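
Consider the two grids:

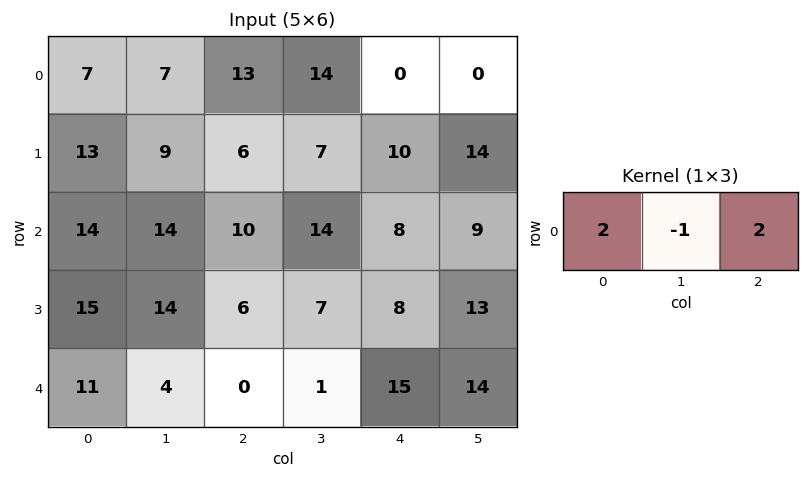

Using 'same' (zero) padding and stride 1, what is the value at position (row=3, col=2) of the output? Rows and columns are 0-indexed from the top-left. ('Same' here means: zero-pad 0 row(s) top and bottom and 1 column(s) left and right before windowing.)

36

The receptive field on the zero-padded input at this output position is [14 6 7]. Elementwise product with the kernel and sum: 14·2 + 6·-1 + 7·2.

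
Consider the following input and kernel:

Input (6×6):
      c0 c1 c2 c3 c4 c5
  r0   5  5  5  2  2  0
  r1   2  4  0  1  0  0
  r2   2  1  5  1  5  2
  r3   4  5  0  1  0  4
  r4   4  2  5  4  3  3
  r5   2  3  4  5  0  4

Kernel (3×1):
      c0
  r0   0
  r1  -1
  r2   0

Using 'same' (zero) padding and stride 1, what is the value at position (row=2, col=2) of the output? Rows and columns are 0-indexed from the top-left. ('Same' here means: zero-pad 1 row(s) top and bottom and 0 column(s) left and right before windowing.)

The receptive field on the zero-padded input at this output position is [0 / 5 / 0]. Elementwise product with the kernel and sum: 5·-1.

-5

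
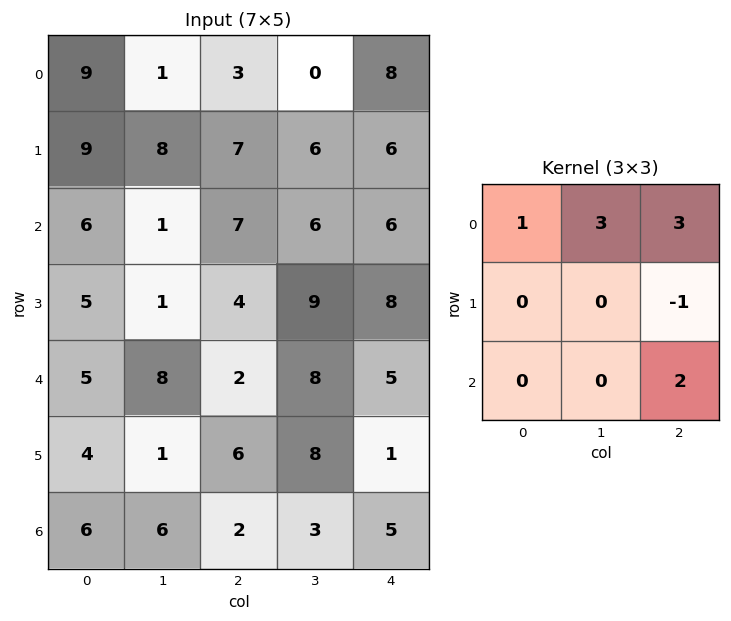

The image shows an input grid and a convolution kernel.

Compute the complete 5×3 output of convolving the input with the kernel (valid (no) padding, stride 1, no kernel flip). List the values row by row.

28 16 33
55 59 53
30 47 45
30 48 52
33 36 50

Output[0,0]: The receptive field on the input at this output position is [9 1 3 / 9 8 7 / 6 1 7]. Elementwise product with the kernel and sum: 9·1 + 1·3 + 3·3 + 7·-1 + 7·2.
Output[0,1]: The receptive field on the input at this output position is [1 3 0 / 8 7 6 / 1 7 6]. Elementwise product with the kernel and sum: 1·1 + 3·3 + 0·3 + 6·-1 + 6·2.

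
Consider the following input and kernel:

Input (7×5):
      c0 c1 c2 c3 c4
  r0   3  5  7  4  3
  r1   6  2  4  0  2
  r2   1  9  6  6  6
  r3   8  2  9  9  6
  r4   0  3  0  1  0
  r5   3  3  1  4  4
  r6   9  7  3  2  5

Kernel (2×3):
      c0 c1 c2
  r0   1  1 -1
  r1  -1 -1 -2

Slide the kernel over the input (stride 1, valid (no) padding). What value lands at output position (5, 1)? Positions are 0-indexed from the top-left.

-14

The receptive field on the input at this output position is [3 1 4 / 7 3 2]. Elementwise product with the kernel and sum: 3·1 + 1·1 + 4·-1 + 7·-1 + 3·-1 + 2·-2.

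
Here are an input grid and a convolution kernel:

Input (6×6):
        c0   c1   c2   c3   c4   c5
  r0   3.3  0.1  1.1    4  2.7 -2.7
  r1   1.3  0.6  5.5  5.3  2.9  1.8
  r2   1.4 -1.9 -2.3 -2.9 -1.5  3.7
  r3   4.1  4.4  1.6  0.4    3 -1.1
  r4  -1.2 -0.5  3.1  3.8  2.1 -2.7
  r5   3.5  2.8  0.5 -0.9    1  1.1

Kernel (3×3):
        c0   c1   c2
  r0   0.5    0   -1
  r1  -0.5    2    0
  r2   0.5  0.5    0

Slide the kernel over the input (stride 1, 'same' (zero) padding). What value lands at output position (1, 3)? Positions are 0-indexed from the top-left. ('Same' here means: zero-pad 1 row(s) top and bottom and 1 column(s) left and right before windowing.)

The receptive field on the zero-padded input at this output position is [1.1 4 2.7 / 5.5 5.3 2.9 / -2.3 -2.9 -1.5]. Elementwise product with the kernel and sum: 1.1·0.5 + 2.7·-1 + 5.5·-0.5 + 5.3·2 + -2.3·0.5 + -2.9·0.5.

3.1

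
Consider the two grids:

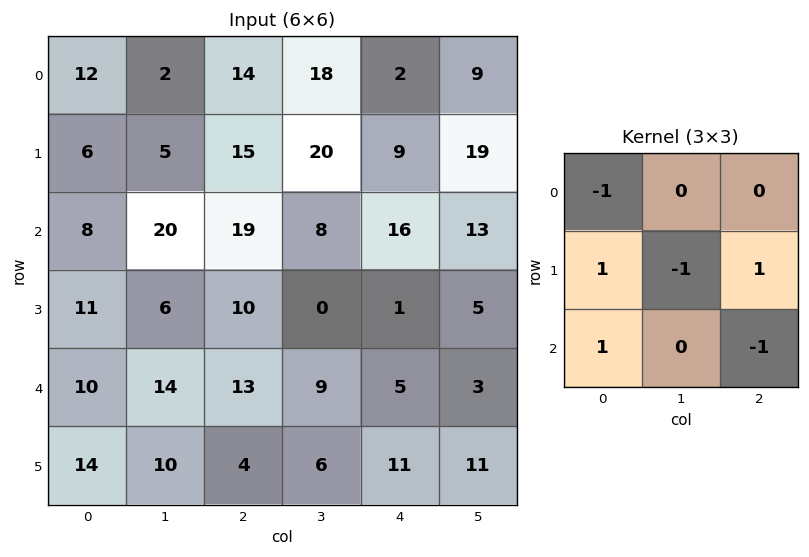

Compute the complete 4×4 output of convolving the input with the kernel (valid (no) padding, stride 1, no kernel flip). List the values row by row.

Output[0,0]: The receptive field on the input at this output position is [12 2 14 / 6 5 15 / 8 20 19]. Elementwise product with the kernel and sum: 12·-1 + 6·1 + 5·-1 + 15·1 + 8·1 + 19·-1.

-7 20 -7 7
2 10 21 -20
4 -19 0 2
8 8 -8 2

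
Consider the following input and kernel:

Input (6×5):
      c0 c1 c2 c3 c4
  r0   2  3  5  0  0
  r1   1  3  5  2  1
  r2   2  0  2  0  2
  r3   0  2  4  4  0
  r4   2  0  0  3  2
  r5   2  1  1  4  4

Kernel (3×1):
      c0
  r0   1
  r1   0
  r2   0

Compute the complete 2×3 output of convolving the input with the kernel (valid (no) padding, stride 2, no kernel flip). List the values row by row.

Output[0,0]: The receptive field on the input at this output position is [2 / 1 / 2]. Elementwise product with the kernel and sum: 2·1.
Output[0,1]: The receptive field on the input at this output position is [5 / 5 / 2]. Elementwise product with the kernel and sum: 5·1.

2 5 0
2 2 2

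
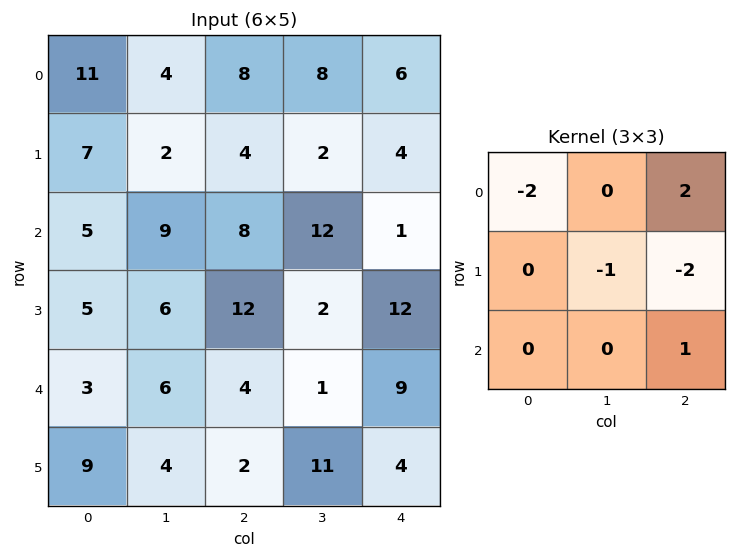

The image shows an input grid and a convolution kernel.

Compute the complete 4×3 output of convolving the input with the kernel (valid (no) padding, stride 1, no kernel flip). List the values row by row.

-8 12 -13
-19 -30 -2
-20 -9 -31
2 -3 -15

Output[0,0]: The receptive field on the input at this output position is [11 4 8 / 7 2 4 / 5 9 8]. Elementwise product with the kernel and sum: 11·-2 + 8·2 + 2·-1 + 4·-2 + 8·1.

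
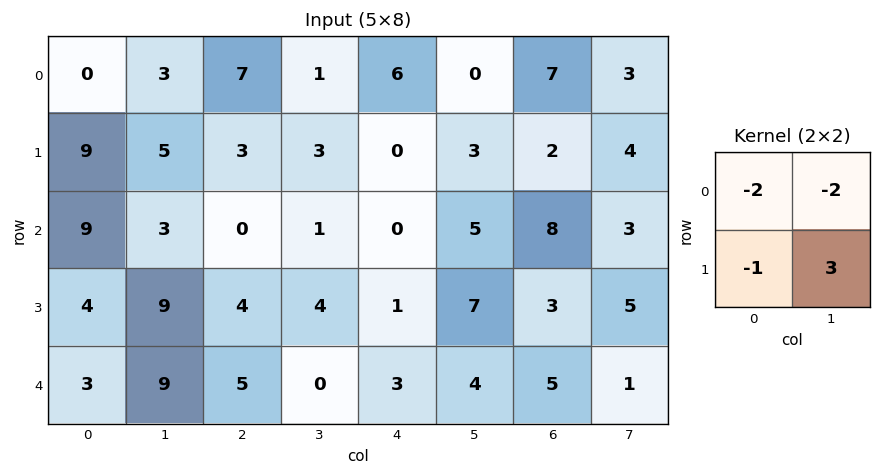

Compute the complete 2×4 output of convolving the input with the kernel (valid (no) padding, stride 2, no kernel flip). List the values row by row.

0 -10 -3 -10
-1 6 10 -10

Output[0,0]: The receptive field on the input at this output position is [0 3 / 9 5]. Elementwise product with the kernel and sum: 0·-2 + 3·-2 + 9·-1 + 5·3.
Output[0,1]: The receptive field on the input at this output position is [7 1 / 3 3]. Elementwise product with the kernel and sum: 7·-2 + 1·-2 + 3·-1 + 3·3.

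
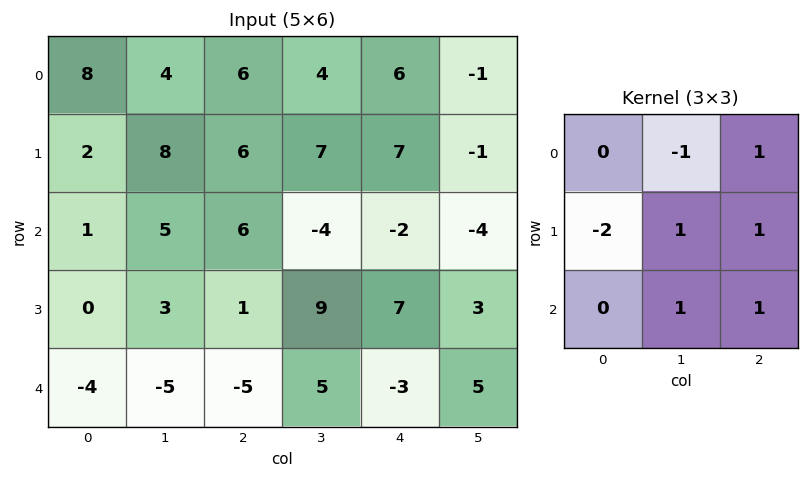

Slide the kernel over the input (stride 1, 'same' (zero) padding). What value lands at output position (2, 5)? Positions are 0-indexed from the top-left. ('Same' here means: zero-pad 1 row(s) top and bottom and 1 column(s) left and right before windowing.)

4

The receptive field on the zero-padded input at this output position is [7 -1 0 / -2 -4 0 / 7 3 0]. Elementwise product with the kernel and sum: -1·-1 + 0·1 + -2·-2 + -4·1 + 0·1 + 3·1 + 0·1.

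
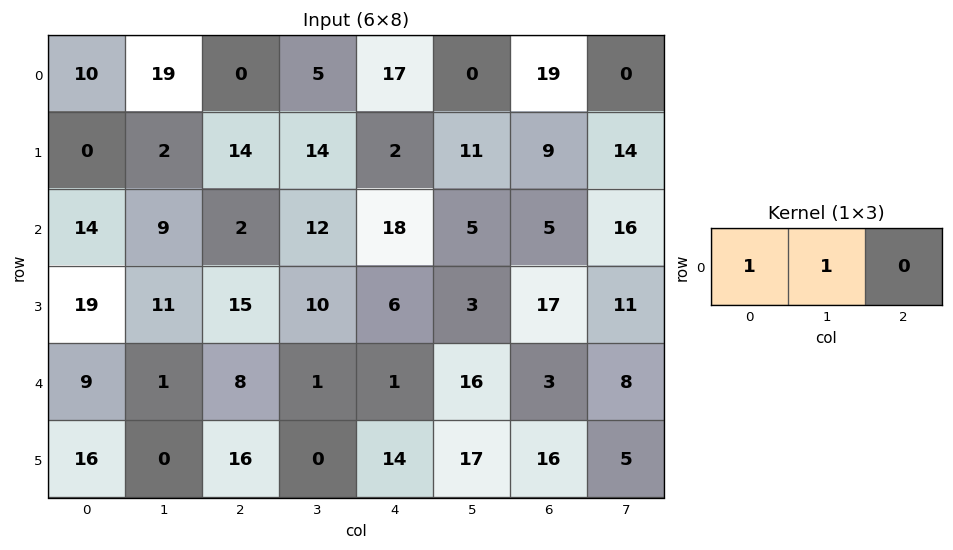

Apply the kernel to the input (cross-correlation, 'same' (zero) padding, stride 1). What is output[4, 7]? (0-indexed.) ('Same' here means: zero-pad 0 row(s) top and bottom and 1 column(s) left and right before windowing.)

11

The receptive field on the zero-padded input at this output position is [3 8 0]. Elementwise product with the kernel and sum: 3·1 + 8·1.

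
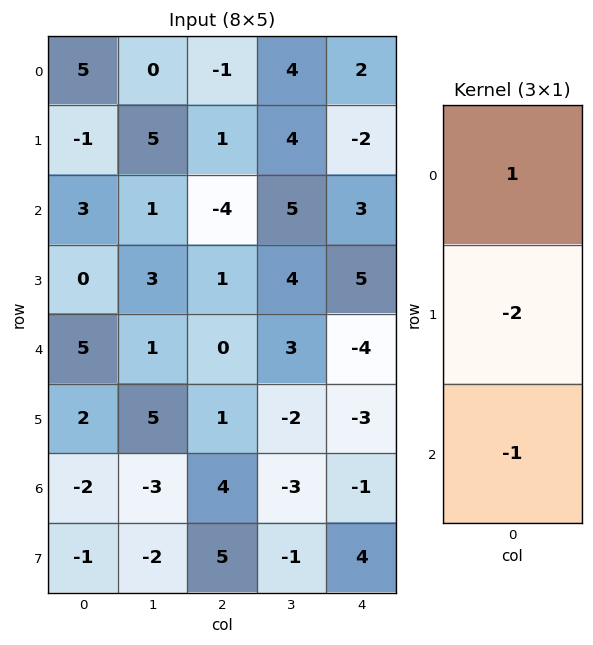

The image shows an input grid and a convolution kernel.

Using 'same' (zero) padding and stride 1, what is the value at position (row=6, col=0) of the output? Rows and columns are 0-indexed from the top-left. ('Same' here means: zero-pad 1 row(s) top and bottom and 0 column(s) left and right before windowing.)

The receptive field on the zero-padded input at this output position is [2 / -2 / -1]. Elementwise product with the kernel and sum: 2·1 + -2·-2 + -1·-1.

7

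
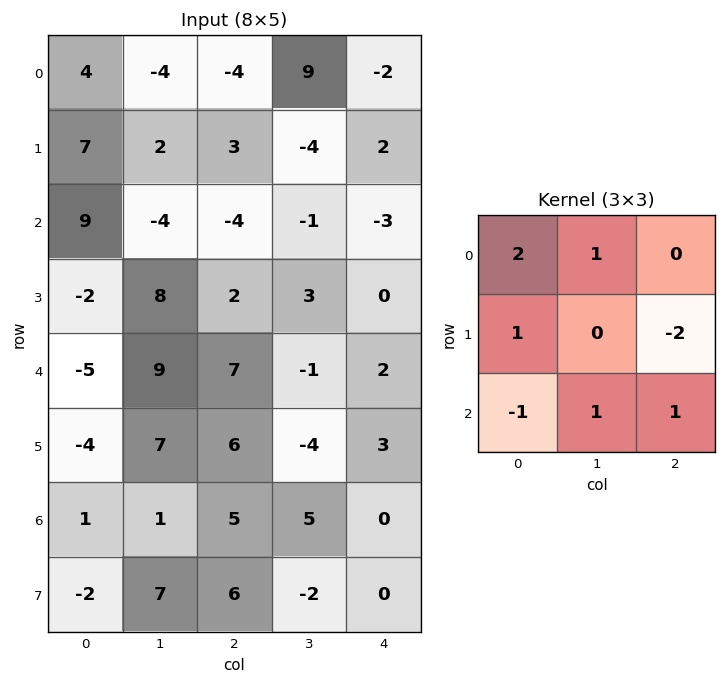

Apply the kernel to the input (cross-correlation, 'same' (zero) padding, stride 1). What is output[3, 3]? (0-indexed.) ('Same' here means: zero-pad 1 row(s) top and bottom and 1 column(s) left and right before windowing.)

The receptive field on the zero-padded input at this output position is [-4 -1 -3 / 2 3 0 / 7 -1 2]. Elementwise product with the kernel and sum: -4·2 + -1·1 + 2·1 + 0·-2 + 7·-1 + -1·1 + 2·1.

-13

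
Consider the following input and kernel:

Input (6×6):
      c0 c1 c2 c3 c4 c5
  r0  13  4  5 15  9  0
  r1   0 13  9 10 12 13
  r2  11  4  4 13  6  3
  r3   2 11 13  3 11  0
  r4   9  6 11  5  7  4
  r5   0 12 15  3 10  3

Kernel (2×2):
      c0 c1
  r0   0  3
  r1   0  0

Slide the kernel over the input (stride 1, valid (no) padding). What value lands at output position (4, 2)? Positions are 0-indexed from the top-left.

The receptive field on the input at this output position is [11 5 / 15 3]. Elementwise product with the kernel and sum: 5·3.

15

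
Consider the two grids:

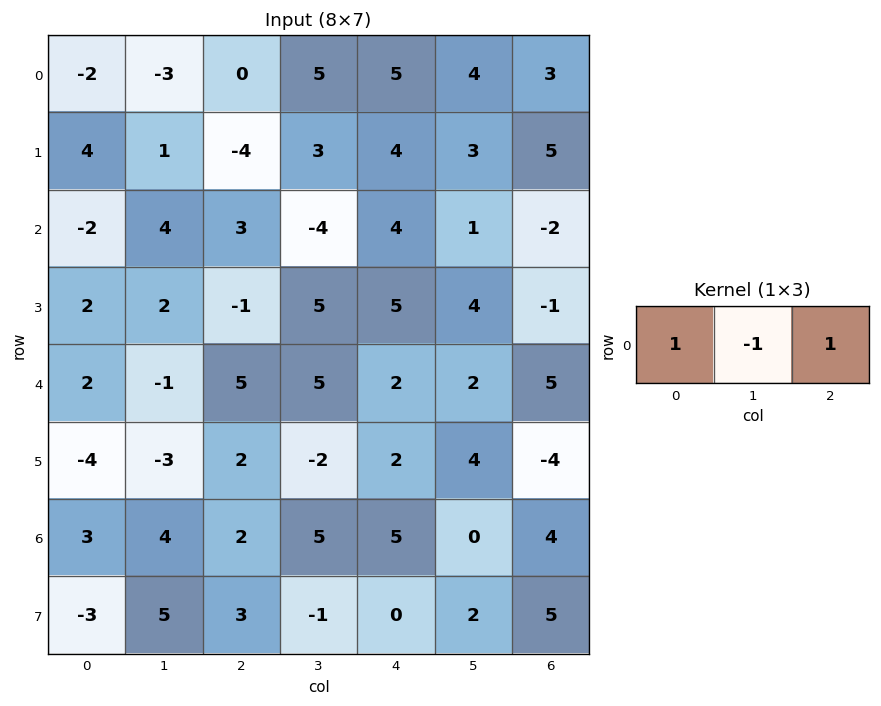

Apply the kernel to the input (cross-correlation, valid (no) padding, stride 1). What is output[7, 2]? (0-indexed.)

4

The receptive field on the input at this output position is [3 -1 0]. Elementwise product with the kernel and sum: 3·1 + -1·-1 + 0·1.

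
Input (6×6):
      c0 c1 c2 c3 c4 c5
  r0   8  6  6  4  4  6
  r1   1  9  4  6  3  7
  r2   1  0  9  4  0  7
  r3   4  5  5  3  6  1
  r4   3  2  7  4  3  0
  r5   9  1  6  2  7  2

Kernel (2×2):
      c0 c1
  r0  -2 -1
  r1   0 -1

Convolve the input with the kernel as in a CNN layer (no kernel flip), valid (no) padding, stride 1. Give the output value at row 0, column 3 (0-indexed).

-15

The receptive field on the input at this output position is [4 4 / 6 3]. Elementwise product with the kernel and sum: 4·-2 + 4·-1 + 3·-1.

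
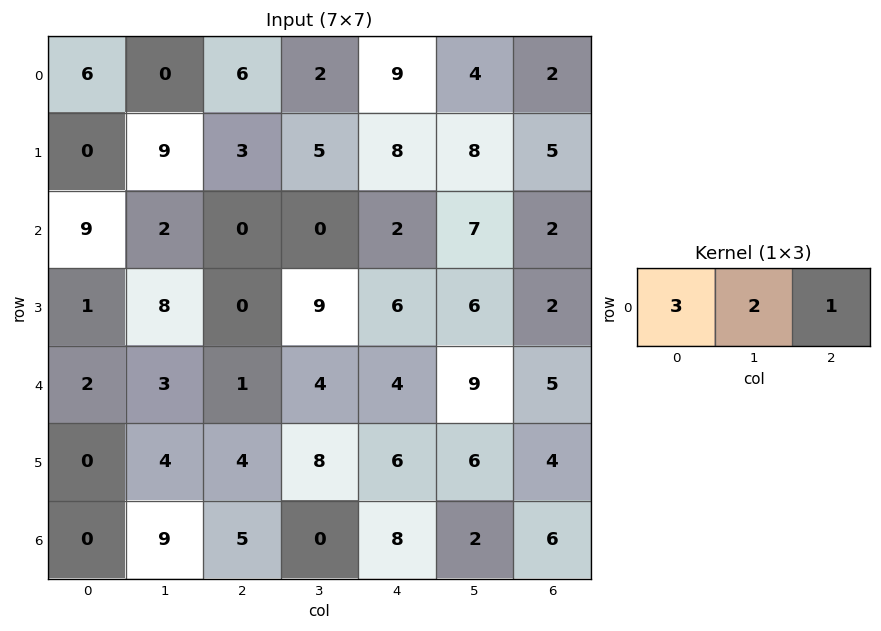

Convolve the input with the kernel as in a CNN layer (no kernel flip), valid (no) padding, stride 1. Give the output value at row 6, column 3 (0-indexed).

The receptive field on the input at this output position is [0 8 2]. Elementwise product with the kernel and sum: 0·3 + 8·2 + 2·1.

18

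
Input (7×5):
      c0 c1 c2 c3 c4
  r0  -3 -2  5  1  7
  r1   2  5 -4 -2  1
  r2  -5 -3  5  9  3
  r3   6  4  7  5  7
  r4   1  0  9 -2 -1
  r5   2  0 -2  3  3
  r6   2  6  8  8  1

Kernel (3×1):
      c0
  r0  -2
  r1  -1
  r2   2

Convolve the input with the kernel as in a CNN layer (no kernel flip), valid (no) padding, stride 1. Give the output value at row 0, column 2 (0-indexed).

4

The receptive field on the input at this output position is [5 / -4 / 5]. Elementwise product with the kernel and sum: 5·-2 + -4·-1 + 5·2.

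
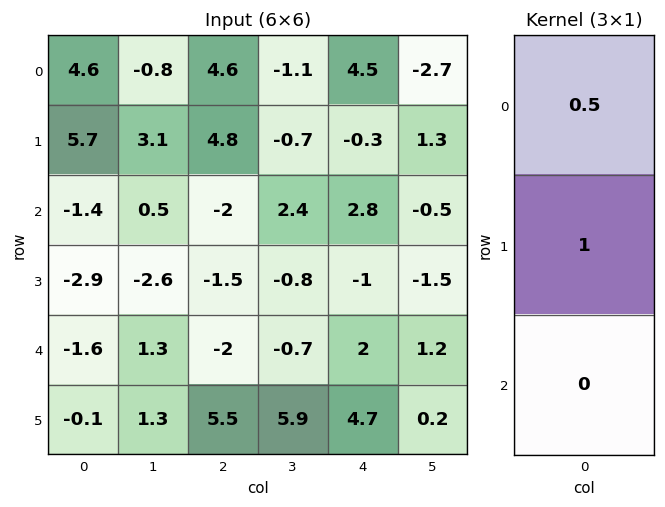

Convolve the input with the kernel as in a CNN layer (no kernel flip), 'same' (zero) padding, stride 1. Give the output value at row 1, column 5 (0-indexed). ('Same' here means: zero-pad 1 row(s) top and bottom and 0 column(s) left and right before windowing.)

The receptive field on the zero-padded input at this output position is [-2.7 / 1.3 / -0.5]. Elementwise product with the kernel and sum: -2.7·0.5 + 1.3·1.

-0.05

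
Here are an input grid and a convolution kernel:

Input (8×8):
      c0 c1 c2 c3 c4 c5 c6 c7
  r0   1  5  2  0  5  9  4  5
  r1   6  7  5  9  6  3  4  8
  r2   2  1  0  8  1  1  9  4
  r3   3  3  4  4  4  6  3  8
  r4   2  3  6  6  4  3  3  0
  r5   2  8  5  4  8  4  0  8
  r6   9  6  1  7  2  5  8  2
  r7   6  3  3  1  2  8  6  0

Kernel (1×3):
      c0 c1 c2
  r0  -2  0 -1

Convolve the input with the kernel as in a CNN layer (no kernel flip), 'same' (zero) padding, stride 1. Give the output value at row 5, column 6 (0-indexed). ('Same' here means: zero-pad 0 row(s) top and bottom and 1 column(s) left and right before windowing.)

The receptive field on the zero-padded input at this output position is [4 0 8]. Elementwise product with the kernel and sum: 4·-2 + 8·-1.

-16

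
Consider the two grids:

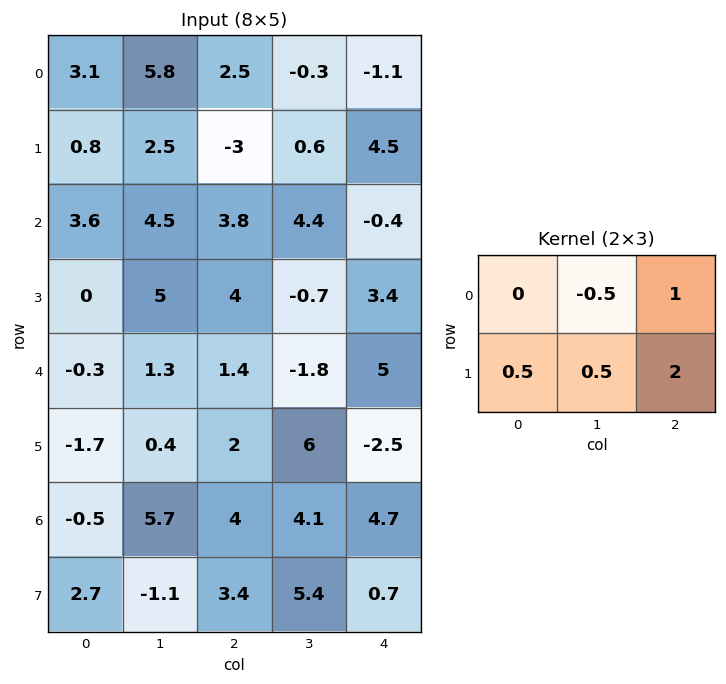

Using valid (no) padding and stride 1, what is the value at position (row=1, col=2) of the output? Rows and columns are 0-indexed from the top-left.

7.5

The receptive field on the input at this output position is [-3 0.6 4.5 / 3.8 4.4 -0.4]. Elementwise product with the kernel and sum: 0.6·-0.5 + 4.5·1 + 3.8·0.5 + 4.4·0.5 + -0.4·2.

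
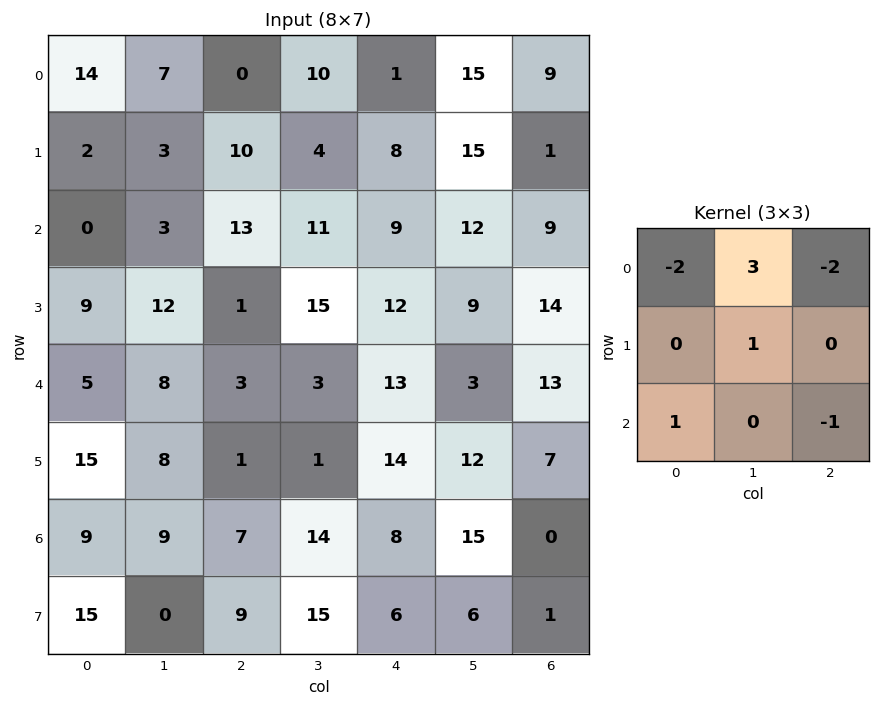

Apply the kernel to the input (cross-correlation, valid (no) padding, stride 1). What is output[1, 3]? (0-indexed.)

The receptive field on the input at this output position is [4 8 15 / 11 9 12 / 15 12 9]. Elementwise product with the kernel and sum: 4·-2 + 8·3 + 15·-2 + 9·1 + 15·1 + 9·-1.

1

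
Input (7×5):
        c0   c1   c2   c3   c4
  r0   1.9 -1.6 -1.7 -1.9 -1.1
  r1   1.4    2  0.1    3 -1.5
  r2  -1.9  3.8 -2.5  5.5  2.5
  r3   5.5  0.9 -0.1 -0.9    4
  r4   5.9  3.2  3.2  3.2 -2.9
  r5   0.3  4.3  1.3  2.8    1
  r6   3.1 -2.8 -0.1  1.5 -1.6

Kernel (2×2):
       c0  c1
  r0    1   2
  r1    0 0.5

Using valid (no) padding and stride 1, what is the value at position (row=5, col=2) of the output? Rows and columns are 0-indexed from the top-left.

7.65

The receptive field on the input at this output position is [1.3 2.8 / -0.1 1.5]. Elementwise product with the kernel and sum: 1.3·1 + 2.8·2 + 1.5·0.5.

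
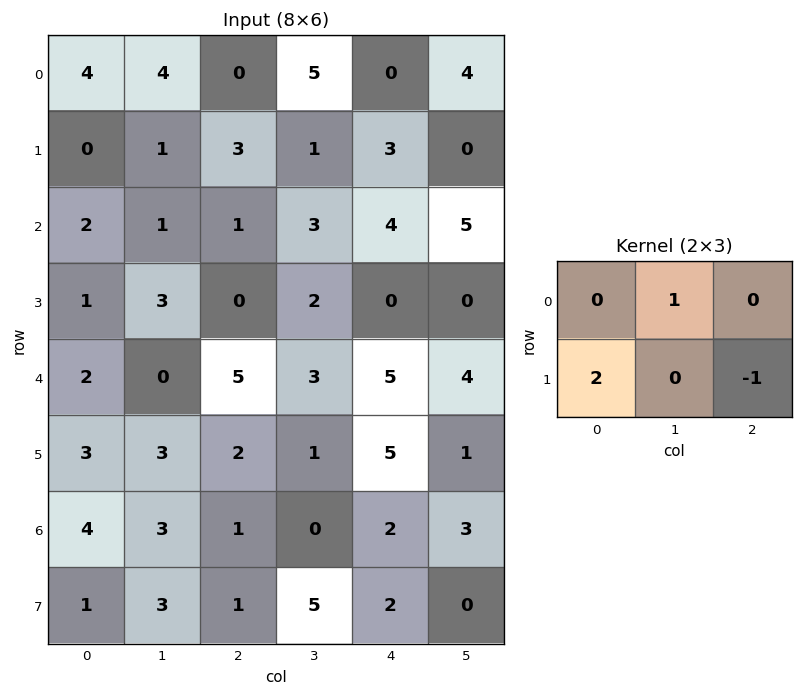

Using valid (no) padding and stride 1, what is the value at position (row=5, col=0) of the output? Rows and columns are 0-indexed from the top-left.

10

The receptive field on the input at this output position is [3 3 2 / 4 3 1]. Elementwise product with the kernel and sum: 3·1 + 4·2 + 1·-1.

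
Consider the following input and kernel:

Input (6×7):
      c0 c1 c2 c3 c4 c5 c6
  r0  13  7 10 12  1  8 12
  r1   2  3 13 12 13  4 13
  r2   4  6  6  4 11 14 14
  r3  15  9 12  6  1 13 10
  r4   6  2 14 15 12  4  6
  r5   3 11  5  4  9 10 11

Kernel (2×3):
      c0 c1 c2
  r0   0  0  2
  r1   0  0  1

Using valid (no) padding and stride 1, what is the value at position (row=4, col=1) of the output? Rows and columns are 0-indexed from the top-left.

34

The receptive field on the input at this output position is [2 14 15 / 11 5 4]. Elementwise product with the kernel and sum: 15·2 + 4·1.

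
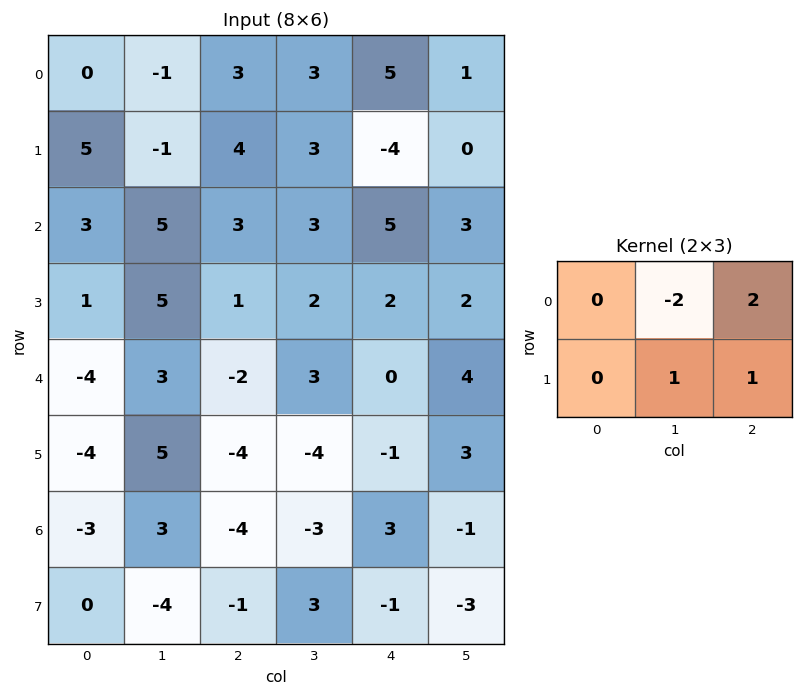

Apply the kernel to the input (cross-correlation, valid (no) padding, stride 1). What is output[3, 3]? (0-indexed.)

The receptive field on the input at this output position is [2 2 2 / 3 0 4]. Elementwise product with the kernel and sum: 2·-2 + 2·2 + 0·1 + 4·1.

4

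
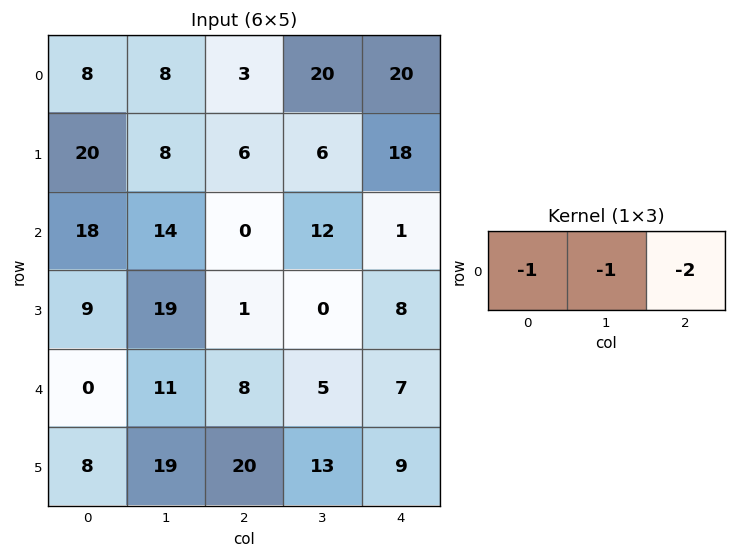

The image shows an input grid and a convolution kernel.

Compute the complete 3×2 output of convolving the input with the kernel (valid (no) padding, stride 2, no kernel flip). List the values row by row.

-22 -63
-32 -14
-27 -27

Output[0,0]: The receptive field on the input at this output position is [8 8 3]. Elementwise product with the kernel and sum: 8·-1 + 8·-1 + 3·-2.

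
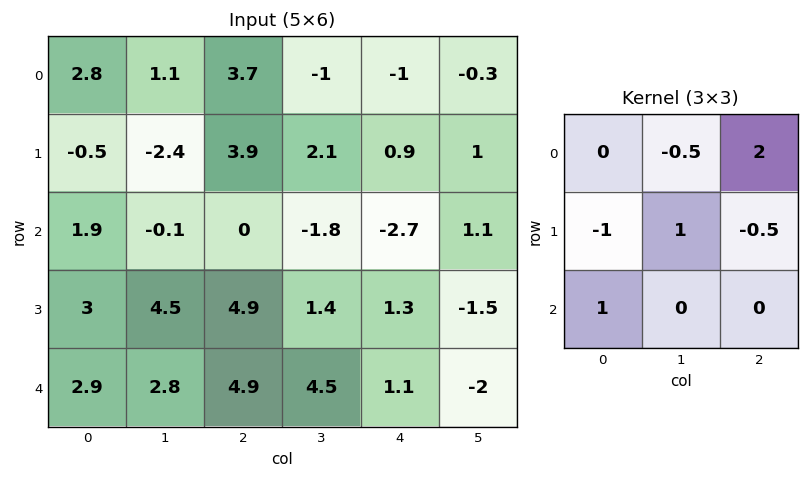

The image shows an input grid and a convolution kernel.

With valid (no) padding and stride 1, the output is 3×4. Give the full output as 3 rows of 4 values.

4.9 1.3 -3.75 -3.6
10 7.75 5.2 1.5
2 -1.1 -3.75 8.7

Output[0,0]: The receptive field on the input at this output position is [2.8 1.1 3.7 / -0.5 -2.4 3.9 / 1.9 -0.1 0]. Elementwise product with the kernel and sum: 1.1·-0.5 + 3.7·2 + -0.5·-1 + -2.4·1 + 3.9·-0.5 + 1.9·1.
Output[0,1]: The receptive field on the input at this output position is [1.1 3.7 -1 / -2.4 3.9 2.1 / -0.1 0 -1.8]. Elementwise product with the kernel and sum: 3.7·-0.5 + -1·2 + -2.4·-1 + 3.9·1 + 2.1·-0.5 + -0.1·1.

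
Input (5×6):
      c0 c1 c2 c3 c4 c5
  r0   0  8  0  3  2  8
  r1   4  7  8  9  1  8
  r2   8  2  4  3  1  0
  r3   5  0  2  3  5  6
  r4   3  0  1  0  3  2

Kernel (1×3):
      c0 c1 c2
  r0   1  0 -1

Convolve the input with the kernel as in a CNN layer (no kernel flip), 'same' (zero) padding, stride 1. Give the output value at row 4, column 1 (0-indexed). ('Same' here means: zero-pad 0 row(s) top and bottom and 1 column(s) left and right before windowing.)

2

The receptive field on the zero-padded input at this output position is [3 0 1]. Elementwise product with the kernel and sum: 3·1 + 1·-1.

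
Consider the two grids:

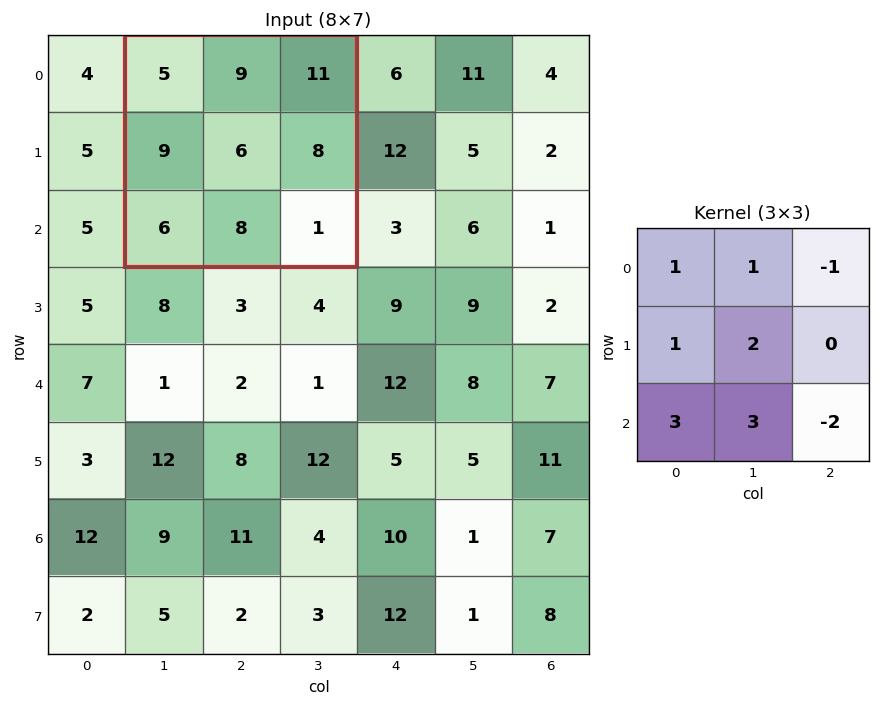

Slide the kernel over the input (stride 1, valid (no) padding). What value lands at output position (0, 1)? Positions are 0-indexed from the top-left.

64

The receptive field on the input at this output position is [5 9 11 / 9 6 8 / 6 8 1]. Elementwise product with the kernel and sum: 5·1 + 9·1 + 11·-1 + 9·1 + 6·2 + 6·3 + 8·3 + 1·-2.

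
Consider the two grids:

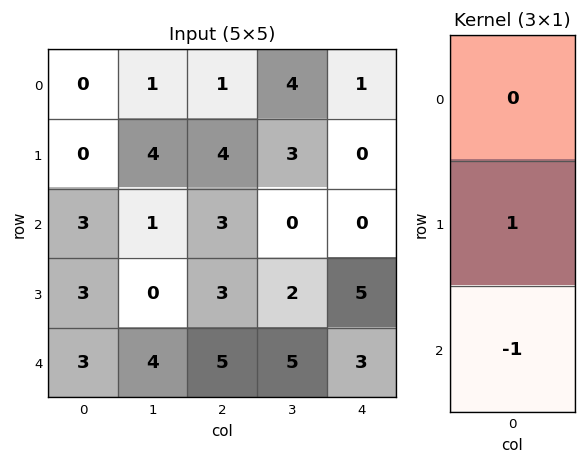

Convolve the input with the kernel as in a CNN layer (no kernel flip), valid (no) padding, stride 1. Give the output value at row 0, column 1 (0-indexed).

3

The receptive field on the input at this output position is [1 / 4 / 1]. Elementwise product with the kernel and sum: 4·1 + 1·-1.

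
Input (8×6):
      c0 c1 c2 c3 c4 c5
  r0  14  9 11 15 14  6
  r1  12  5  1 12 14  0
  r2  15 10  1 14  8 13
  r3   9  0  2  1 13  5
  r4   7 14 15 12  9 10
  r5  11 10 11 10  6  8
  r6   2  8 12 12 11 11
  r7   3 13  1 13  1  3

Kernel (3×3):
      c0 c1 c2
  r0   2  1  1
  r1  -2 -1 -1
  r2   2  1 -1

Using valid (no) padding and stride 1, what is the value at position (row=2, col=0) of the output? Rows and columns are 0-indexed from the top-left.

The receptive field on the input at this output position is [15 10 1 / 9 0 2 / 7 14 15]. Elementwise product with the kernel and sum: 15·2 + 10·1 + 1·1 + 9·-2 + 0·-1 + 2·-1 + 7·2 + 14·1 + 15·-1.

34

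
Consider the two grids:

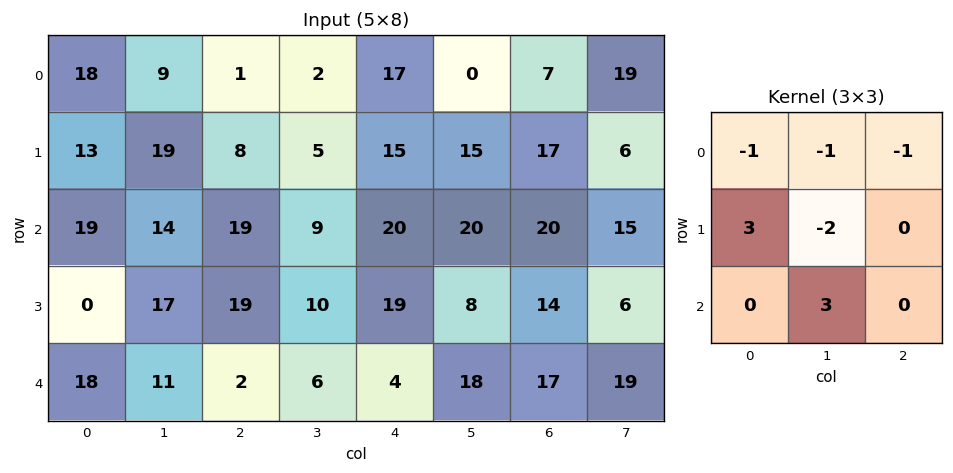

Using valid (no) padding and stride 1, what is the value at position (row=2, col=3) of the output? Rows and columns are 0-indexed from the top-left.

The receptive field on the input at this output position is [9 20 20 / 10 19 8 / 6 4 18]. Elementwise product with the kernel and sum: 9·-1 + 20·-1 + 20·-1 + 10·3 + 19·-2 + 4·3.

-45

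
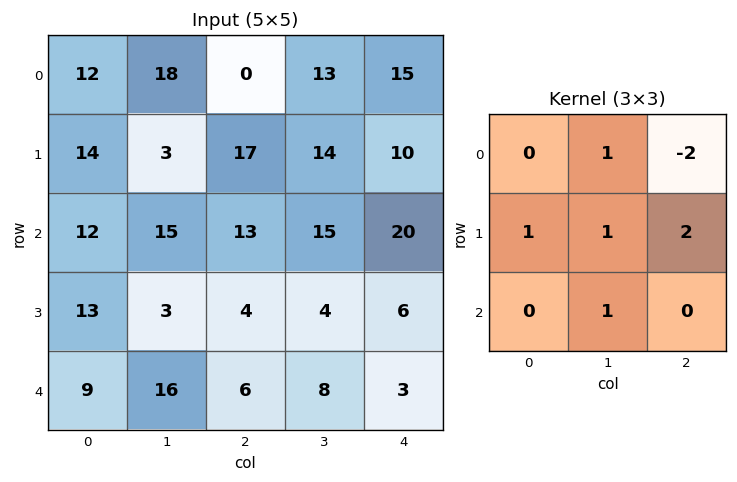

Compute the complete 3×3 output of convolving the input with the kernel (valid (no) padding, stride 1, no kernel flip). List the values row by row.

Output[0,0]: The receptive field on the input at this output position is [12 18 0 / 14 3 17 / 12 15 13]. Elementwise product with the kernel and sum: 18·1 + 0·-2 + 14·1 + 3·1 + 17·2 + 15·1.

84 35 49
25 51 66
29 4 3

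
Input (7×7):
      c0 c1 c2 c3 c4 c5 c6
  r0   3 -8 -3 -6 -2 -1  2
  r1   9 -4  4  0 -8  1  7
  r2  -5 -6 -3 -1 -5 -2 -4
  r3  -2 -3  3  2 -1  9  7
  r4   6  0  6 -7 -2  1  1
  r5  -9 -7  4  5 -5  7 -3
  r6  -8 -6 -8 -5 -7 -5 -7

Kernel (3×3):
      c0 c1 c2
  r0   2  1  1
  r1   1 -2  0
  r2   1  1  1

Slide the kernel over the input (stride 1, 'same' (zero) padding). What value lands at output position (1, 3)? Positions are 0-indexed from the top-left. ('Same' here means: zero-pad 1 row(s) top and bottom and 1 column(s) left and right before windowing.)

-19

The receptive field on the zero-padded input at this output position is [-3 -6 -2 / 4 0 -8 / -3 -1 -5]. Elementwise product with the kernel and sum: -3·2 + -6·1 + -2·1 + 4·1 + 0·-2 + -3·1 + -1·1 + -5·1.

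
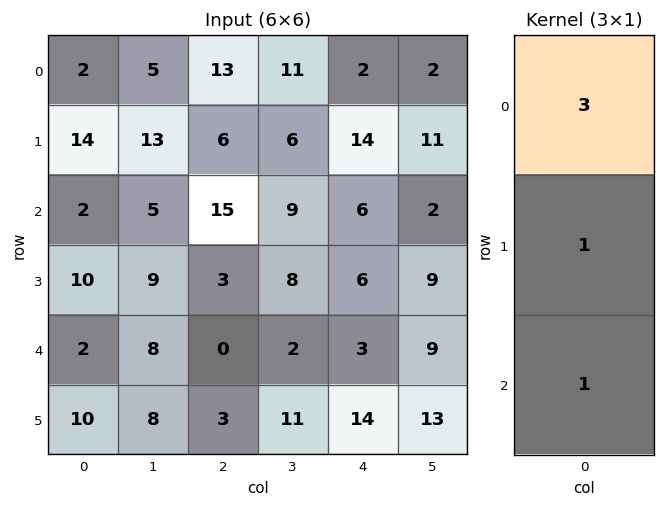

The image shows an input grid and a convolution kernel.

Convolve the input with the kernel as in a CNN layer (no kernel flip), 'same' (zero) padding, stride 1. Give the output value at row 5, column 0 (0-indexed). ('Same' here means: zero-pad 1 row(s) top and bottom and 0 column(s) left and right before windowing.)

The receptive field on the zero-padded input at this output position is [2 / 10 / 0]. Elementwise product with the kernel and sum: 2·3 + 10·1 + 0·1.

16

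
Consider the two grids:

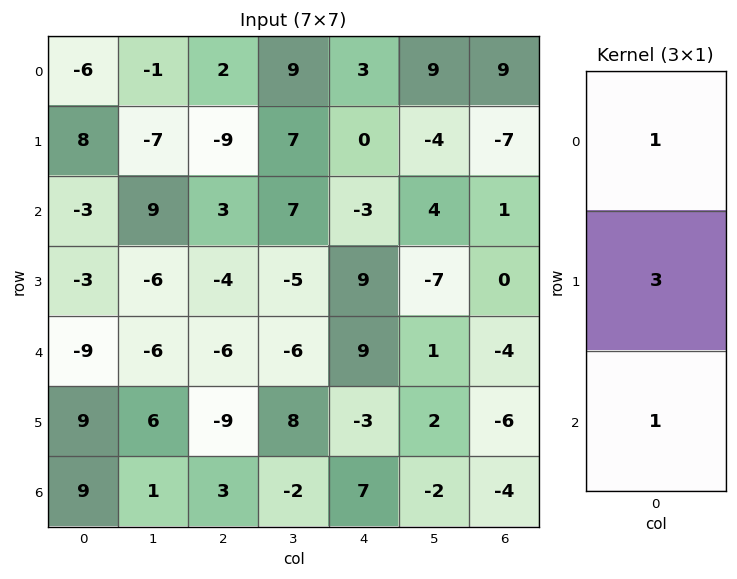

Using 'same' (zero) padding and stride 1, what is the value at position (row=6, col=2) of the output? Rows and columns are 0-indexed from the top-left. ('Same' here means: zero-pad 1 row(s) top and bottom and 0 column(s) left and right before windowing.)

0

The receptive field on the zero-padded input at this output position is [-9 / 3 / 0]. Elementwise product with the kernel and sum: -9·1 + 3·3 + 0·1.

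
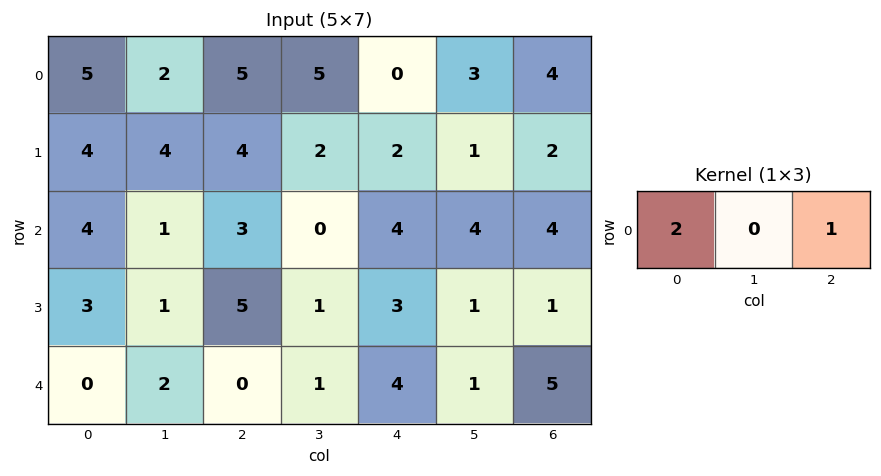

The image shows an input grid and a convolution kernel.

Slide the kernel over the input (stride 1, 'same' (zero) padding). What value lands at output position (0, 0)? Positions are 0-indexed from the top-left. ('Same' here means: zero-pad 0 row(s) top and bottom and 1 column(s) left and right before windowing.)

2

The receptive field on the zero-padded input at this output position is [0 5 2]. Elementwise product with the kernel and sum: 0·2 + 2·1.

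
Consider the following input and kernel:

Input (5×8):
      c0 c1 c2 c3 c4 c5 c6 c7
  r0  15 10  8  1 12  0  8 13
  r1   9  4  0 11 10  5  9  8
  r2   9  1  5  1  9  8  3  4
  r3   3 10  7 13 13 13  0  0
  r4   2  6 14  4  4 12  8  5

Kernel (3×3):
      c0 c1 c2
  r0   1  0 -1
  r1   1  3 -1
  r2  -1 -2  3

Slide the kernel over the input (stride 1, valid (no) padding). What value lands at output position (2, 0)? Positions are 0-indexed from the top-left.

The receptive field on the input at this output position is [9 1 5 / 3 10 7 / 2 6 14]. Elementwise product with the kernel and sum: 9·1 + 5·-1 + 3·1 + 10·3 + 7·-1 + 2·-1 + 6·-2 + 14·3.

58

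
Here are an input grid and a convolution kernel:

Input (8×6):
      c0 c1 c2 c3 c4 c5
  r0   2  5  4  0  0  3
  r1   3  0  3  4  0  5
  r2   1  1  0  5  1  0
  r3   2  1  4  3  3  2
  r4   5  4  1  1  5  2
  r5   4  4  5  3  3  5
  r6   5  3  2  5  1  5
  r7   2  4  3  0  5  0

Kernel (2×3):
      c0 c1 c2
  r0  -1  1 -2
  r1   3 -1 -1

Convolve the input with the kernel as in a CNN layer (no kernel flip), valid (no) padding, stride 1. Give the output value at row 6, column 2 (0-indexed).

5

The receptive field on the input at this output position is [2 5 1 / 3 0 5]. Elementwise product with the kernel and sum: 2·-1 + 5·1 + 1·-2 + 3·3 + 0·-1 + 5·-1.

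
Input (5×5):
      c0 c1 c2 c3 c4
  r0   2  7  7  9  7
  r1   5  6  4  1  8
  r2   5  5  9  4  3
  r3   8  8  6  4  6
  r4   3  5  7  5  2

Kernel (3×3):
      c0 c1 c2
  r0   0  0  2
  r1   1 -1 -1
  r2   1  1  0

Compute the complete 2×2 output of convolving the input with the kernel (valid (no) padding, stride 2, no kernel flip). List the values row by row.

Output[0,0]: The receptive field on the input at this output position is [2 7 7 / 5 6 4 / 5 5 9]. Elementwise product with the kernel and sum: 7·2 + 5·1 + 6·-1 + 4·-1 + 5·1 + 5·1.

19 22
20 14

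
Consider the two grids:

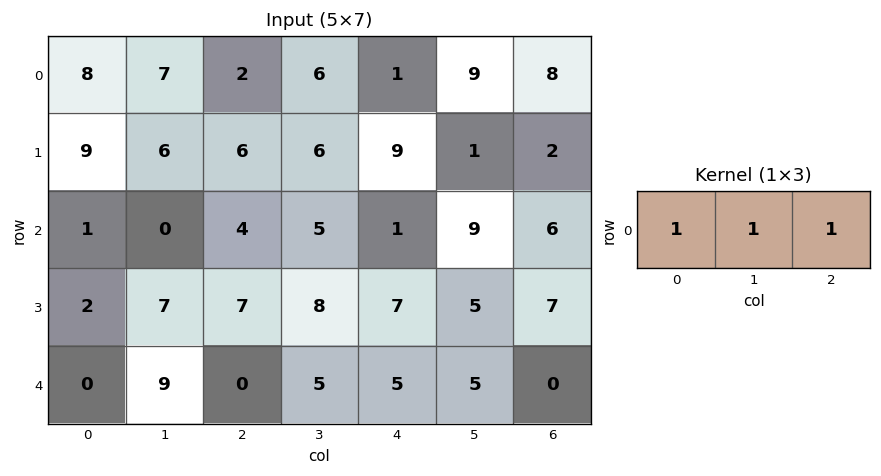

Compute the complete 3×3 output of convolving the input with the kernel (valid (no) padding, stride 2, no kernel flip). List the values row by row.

Output[0,0]: The receptive field on the input at this output position is [8 7 2]. Elementwise product with the kernel and sum: 8·1 + 7·1 + 2·1.
Output[0,1]: The receptive field on the input at this output position is [2 6 1]. Elementwise product with the kernel and sum: 2·1 + 6·1 + 1·1.

17 9 18
5 10 16
9 10 10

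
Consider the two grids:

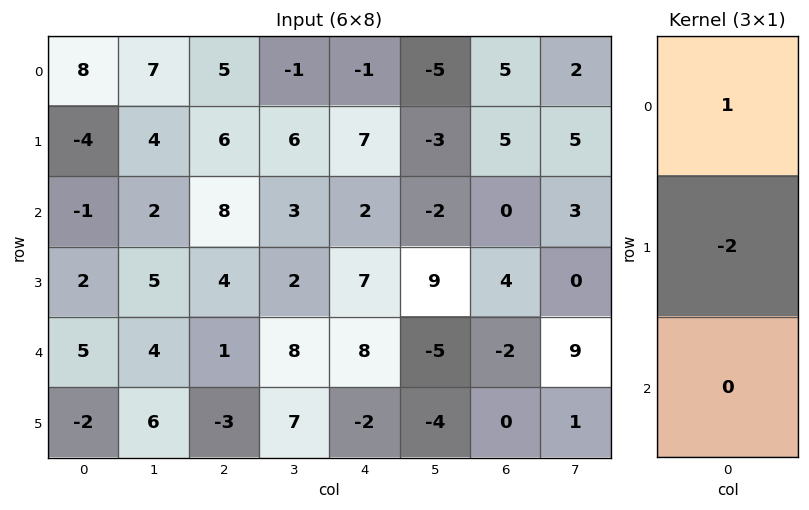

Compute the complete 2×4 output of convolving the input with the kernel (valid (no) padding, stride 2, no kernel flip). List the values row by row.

16 -7 -15 -5
-5 0 -12 -8

Output[0,0]: The receptive field on the input at this output position is [8 / -4 / -1]. Elementwise product with the kernel and sum: 8·1 + -4·-2.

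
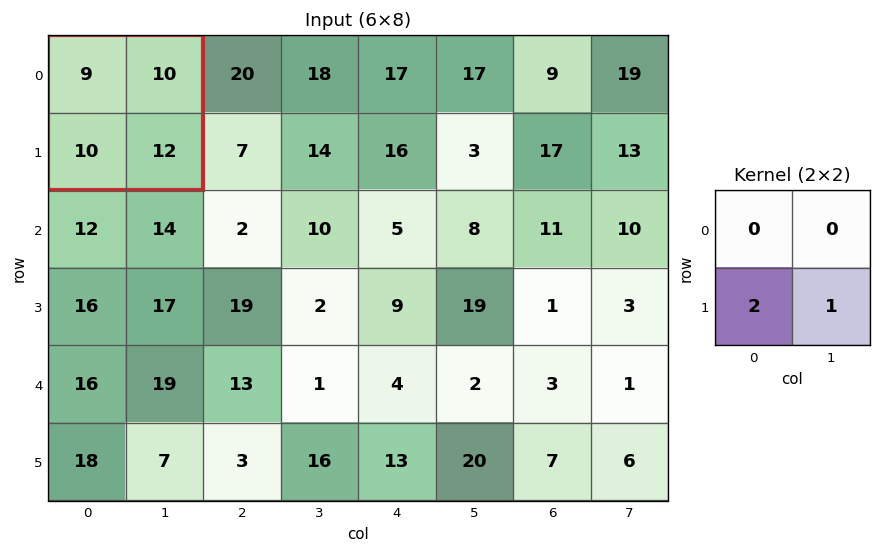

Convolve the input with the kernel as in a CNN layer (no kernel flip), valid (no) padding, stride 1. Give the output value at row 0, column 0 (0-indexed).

32

The receptive field on the input at this output position is [9 10 / 10 12]. Elementwise product with the kernel and sum: 10·2 + 12·1.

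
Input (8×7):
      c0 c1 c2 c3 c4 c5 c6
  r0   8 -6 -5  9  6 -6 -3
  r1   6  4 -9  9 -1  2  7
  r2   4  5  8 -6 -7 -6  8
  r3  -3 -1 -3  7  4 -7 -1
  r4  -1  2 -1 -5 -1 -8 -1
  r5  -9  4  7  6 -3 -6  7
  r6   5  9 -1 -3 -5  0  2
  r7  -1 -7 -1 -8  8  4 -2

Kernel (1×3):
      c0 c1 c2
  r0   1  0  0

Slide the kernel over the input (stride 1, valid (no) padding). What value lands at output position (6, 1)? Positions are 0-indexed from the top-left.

The receptive field on the input at this output position is [9 -1 -3]. Elementwise product with the kernel and sum: 9·1.

9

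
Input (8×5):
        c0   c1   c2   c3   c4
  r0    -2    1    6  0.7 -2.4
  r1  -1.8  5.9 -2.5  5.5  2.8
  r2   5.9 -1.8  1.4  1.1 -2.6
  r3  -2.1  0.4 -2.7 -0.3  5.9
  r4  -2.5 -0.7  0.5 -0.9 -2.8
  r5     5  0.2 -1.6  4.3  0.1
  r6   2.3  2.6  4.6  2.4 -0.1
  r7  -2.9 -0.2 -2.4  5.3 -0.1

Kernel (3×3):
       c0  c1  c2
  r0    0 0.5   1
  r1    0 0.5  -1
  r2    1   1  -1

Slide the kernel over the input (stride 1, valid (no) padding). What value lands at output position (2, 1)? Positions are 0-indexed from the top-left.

The receptive field on the input at this output position is [-1.8 1.4 1.1 / 0.4 -2.7 -0.3 / -0.7 0.5 -0.9]. Elementwise product with the kernel and sum: 1.4·0.5 + 1.1·1 + -2.7·0.5 + -0.3·-1 + -0.7·1 + 0.5·1 + -0.9·-1.

1.45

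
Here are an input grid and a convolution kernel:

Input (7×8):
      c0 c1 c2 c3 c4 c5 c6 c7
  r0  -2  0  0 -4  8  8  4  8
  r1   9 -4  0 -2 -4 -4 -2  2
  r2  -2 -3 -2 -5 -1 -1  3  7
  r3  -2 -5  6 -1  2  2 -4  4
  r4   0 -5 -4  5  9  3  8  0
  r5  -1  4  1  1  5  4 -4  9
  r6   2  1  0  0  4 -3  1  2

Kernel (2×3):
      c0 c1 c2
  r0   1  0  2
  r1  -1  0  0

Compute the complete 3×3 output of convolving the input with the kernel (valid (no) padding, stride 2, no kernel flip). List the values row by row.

-11 16 20
-4 -10 3
-7 13 20

Output[0,0]: The receptive field on the input at this output position is [-2 0 0 / 9 -4 0]. Elementwise product with the kernel and sum: -2·1 + 0·2 + 9·-1.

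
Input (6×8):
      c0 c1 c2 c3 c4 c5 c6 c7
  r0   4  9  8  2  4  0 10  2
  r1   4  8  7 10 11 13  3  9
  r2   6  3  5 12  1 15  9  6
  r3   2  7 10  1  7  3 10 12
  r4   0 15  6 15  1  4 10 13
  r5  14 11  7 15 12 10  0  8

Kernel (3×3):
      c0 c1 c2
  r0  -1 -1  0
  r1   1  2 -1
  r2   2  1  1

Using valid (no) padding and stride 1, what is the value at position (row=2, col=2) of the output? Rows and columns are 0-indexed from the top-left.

The receptive field on the input at this output position is [5 12 1 / 10 1 7 / 6 15 1]. Elementwise product with the kernel and sum: 5·-1 + 12·-1 + 10·1 + 1·2 + 7·-1 + 6·2 + 15·1 + 1·1.

16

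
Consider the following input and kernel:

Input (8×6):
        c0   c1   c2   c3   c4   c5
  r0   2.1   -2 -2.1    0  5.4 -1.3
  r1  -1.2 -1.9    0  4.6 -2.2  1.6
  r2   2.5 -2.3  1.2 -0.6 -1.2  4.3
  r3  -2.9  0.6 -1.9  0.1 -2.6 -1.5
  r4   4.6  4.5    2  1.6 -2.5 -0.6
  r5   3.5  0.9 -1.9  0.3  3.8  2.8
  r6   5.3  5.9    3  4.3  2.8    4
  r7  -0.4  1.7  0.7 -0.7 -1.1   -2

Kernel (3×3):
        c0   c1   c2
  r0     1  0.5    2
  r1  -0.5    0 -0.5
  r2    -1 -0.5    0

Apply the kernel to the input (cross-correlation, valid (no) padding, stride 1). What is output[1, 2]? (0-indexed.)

The receptive field on the input at this output position is [0 4.6 -2.2 / 1.2 -0.6 -1.2 / -1.9 0.1 -2.6]. Elementwise product with the kernel and sum: 0·1 + 4.6·0.5 + -2.2·2 + 1.2·-0.5 + -1.2·-0.5 + -1.9·-1 + 0.1·-0.5.

-0.25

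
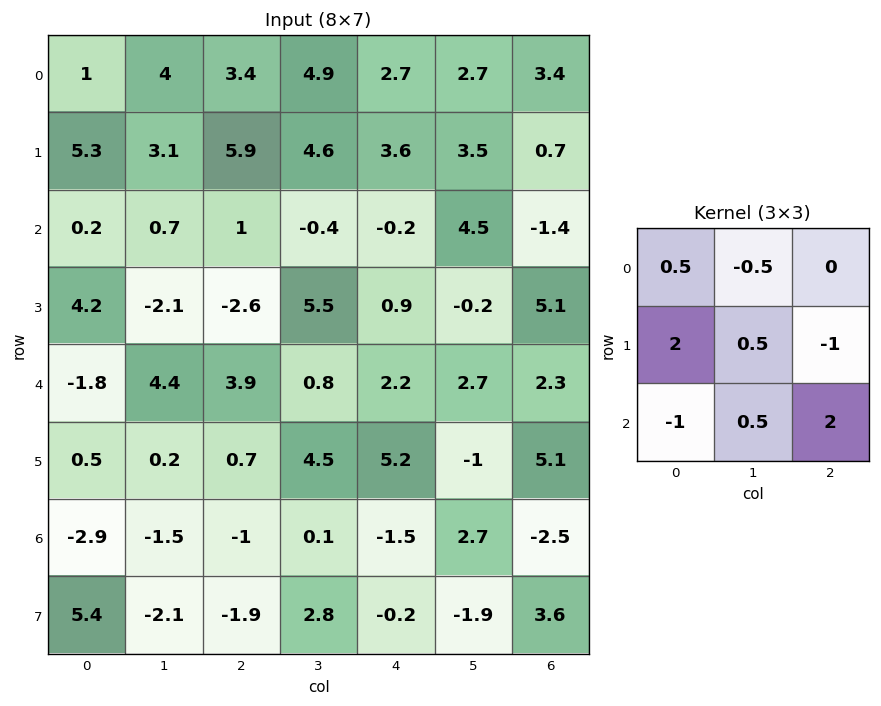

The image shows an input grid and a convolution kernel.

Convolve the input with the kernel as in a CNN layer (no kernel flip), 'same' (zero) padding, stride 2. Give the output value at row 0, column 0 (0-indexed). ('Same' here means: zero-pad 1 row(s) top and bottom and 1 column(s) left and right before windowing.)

5.35

The receptive field on the zero-padded input at this output position is [0 0 0 / 0 1 4 / 0 5.3 3.1]. Elementwise product with the kernel and sum: 0·0.5 + 0·-0.5 + 0·2 + 1·0.5 + 4·-1 + 0·-1 + 5.3·0.5 + 3.1·2.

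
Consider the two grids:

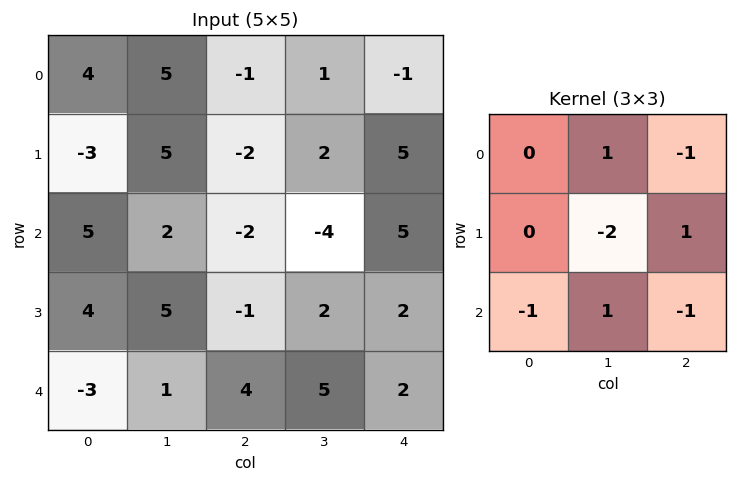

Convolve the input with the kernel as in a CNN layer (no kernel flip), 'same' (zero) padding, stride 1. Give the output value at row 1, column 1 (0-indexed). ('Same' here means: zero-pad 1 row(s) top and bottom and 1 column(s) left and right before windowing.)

The receptive field on the zero-padded input at this output position is [4 5 -1 / -3 5 -2 / 5 2 -2]. Elementwise product with the kernel and sum: 5·1 + -1·-1 + 5·-2 + -2·1 + 5·-1 + 2·1 + -2·-1.

-7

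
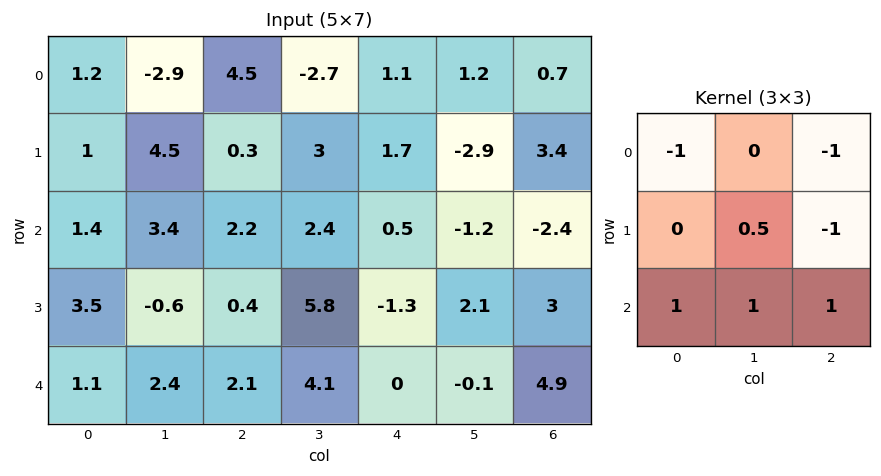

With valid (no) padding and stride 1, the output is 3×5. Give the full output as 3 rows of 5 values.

Output[0,0]: The receptive field on the input at this output position is [1.2 -2.9 4.5 / 1 4.5 0.3 / 1.4 3.4 2.2]. Elementwise product with the kernel and sum: 1.2·-1 + 4.5·-1 + 4.5·0.5 + 0.3·-1 + 1.4·1 + 3.4·1 + 2.2·1.
Output[0,1]: The receptive field on the input at this output position is [-2.9 4.5 -2.7 / 4.5 0.3 3 / 3.4 2.2 2.4]. Elementwise product with the kernel and sum: -2.9·-1 + -2.7·-1 + 0.3·0.5 + 3·-1 + 3.4·1 + 2.2·1 + 2.4·1.

3.25 10.75 -0.7 6.95 -9.75
1.5 -3.2 3.6 7.95 0.5
1.3 -2.8 7.7 0.05 4.75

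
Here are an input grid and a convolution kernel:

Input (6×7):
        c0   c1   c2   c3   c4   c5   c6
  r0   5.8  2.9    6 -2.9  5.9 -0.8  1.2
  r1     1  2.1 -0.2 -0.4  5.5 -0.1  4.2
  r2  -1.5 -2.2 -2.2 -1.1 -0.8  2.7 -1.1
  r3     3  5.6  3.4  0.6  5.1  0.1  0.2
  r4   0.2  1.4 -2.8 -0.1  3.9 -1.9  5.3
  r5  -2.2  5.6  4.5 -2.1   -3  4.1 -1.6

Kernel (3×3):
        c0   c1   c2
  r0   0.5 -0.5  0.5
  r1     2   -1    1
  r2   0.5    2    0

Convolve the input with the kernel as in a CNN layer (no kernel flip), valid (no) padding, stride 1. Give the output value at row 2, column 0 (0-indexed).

5.95

The receptive field on the input at this output position is [-1.5 -2.2 -2.2 / 3 5.6 3.4 / 0.2 1.4 -2.8]. Elementwise product with the kernel and sum: -1.5·0.5 + -2.2·-0.5 + -2.2·0.5 + 3·2 + 5.6·-1 + 3.4·1 + 0.2·0.5 + 1.4·2.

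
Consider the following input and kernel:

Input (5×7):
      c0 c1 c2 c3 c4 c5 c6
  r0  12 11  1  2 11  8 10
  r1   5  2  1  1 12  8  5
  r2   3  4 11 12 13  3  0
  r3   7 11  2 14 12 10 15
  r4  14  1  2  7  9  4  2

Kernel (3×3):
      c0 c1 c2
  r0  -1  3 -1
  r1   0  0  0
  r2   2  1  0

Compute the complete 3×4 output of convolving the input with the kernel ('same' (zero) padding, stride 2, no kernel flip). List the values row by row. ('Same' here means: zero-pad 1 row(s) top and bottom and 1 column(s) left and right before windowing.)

5 5 14 21
20 24 67 42
10 -19 12 35

Output[0,0]: The receptive field on the zero-padded input at this output position is [0 0 0 / 0 12 11 / 0 5 2]. Elementwise product with the kernel and sum: 0·-1 + 0·3 + 0·-1 + 0·2 + 5·1.
Output[0,1]: The receptive field on the zero-padded input at this output position is [0 0 0 / 11 1 2 / 2 1 1]. Elementwise product with the kernel and sum: 0·-1 + 0·3 + 0·-1 + 2·2 + 1·1.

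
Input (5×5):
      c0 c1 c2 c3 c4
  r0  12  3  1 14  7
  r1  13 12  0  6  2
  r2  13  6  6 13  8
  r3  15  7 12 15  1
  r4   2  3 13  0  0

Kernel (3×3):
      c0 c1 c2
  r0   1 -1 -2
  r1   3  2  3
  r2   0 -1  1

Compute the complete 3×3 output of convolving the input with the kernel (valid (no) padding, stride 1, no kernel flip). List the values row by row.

Output[0,0]: The receptive field on the input at this output position is [12 3 1 / 13 12 0 / 13 6 6]. Elementwise product with the kernel and sum: 12·1 + 3·-1 + 1·-2 + 13·3 + 12·2 + 0·3 + 6·-1 + 6·1.
Output[0,1]: The receptive field on the input at this output position is [3 1 14 / 12 0 6 / 6 6 13]. Elementwise product with the kernel and sum: 3·1 + 1·-1 + 14·-2 + 12·3 + 0·2 + 6·3 + 6·-1 + 13·1.

70 35 -14
75 72 44
100 51 46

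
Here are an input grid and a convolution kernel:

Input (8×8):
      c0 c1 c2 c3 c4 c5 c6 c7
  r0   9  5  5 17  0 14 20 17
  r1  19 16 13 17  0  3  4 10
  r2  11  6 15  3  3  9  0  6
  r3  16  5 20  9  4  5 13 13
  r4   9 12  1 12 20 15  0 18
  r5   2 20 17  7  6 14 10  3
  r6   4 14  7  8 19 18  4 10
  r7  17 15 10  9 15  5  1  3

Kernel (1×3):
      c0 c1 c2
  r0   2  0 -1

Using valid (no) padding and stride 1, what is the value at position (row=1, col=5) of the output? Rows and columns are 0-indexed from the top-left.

-4

The receptive field on the input at this output position is [3 4 10]. Elementwise product with the kernel and sum: 3·2 + 10·-1.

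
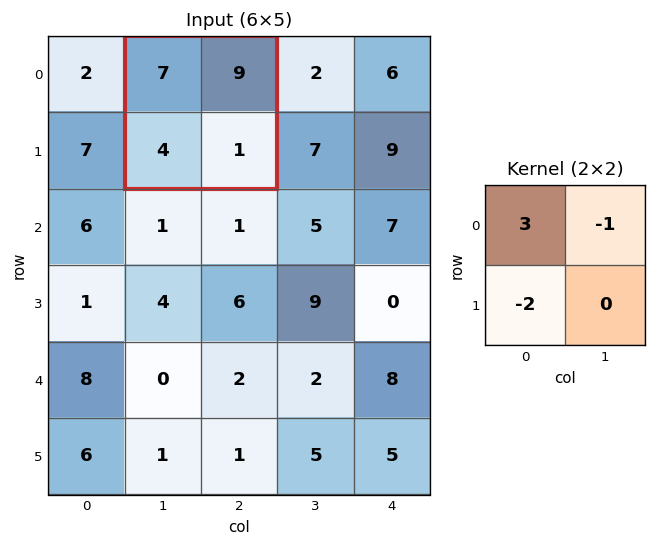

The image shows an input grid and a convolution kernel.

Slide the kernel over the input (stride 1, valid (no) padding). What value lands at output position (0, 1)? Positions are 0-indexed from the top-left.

The receptive field on the input at this output position is [7 9 / 4 1]. Elementwise product with the kernel and sum: 7·3 + 9·-1 + 4·-2.

4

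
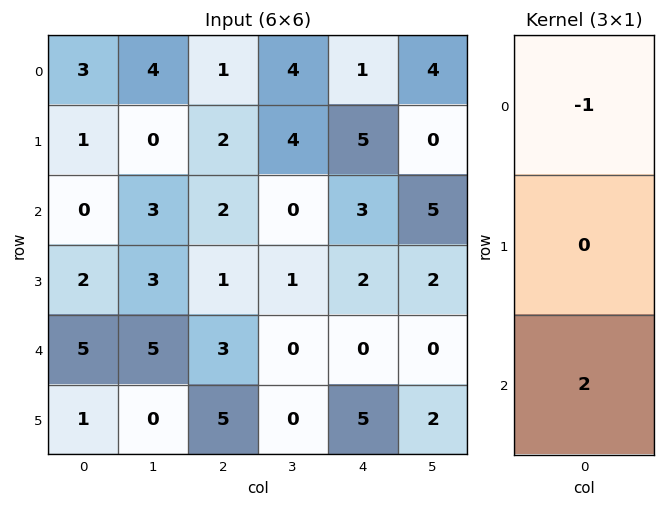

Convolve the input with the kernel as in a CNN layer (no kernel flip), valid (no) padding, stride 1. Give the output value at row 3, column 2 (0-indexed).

The receptive field on the input at this output position is [1 / 3 / 5]. Elementwise product with the kernel and sum: 1·-1 + 5·2.

9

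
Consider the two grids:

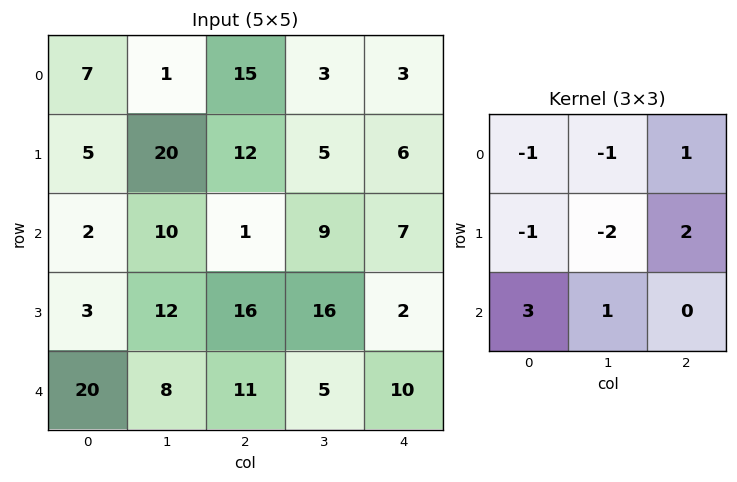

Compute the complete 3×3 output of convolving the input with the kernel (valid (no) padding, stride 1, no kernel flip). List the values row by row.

Output[0,0]: The receptive field on the input at this output position is [7 1 15 / 5 20 12 / 2 10 1]. Elementwise product with the kernel and sum: 7·-1 + 1·-1 + 15·1 + 5·-1 + 20·-2 + 12·2 + 2·3 + 10·1.
Output[0,1]: The receptive field on the input at this output position is [1 15 3 / 20 12 5 / 10 1 9]. Elementwise product with the kernel and sum: 1·-1 + 15·-1 + 3·1 + 20·-1 + 12·-2 + 5·2 + 10·3 + 1·1.

2 -16 -13
-12 31 48
62 21 -9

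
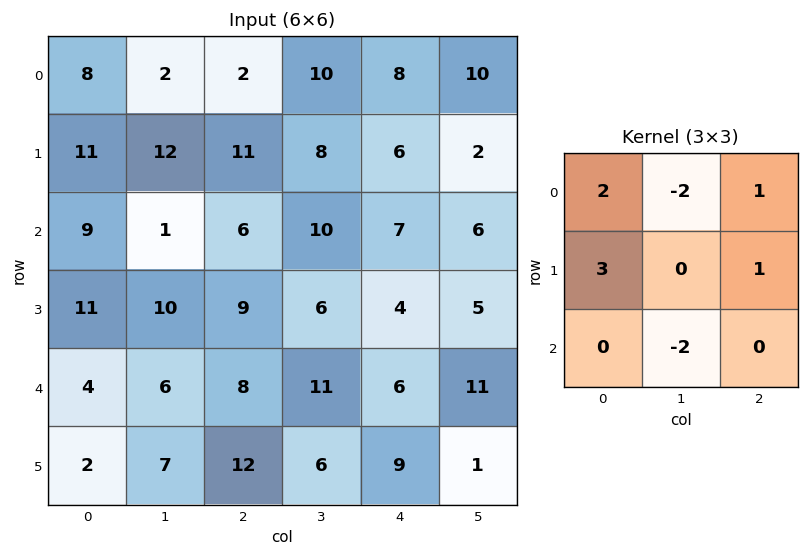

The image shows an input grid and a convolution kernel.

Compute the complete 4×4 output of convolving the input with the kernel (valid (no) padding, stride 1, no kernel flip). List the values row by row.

Output[0,0]: The receptive field on the input at this output position is [8 2 2 / 11 12 11 / 9 1 6]. Elementwise product with the kernel and sum: 8·2 + 2·-2 + 2·1 + 11·3 + 11·1 + 1·-2.
Output[0,1]: The receptive field on the input at this output position is [2 2 10 / 12 11 8 / 1 6 10]. Elementwise product with the kernel and sum: 2·2 + 2·-2 + 10·1 + 12·3 + 8·1 + 6·-2.

56 42 11 26
22 5 25 34
52 20 8 23
17 13 28 35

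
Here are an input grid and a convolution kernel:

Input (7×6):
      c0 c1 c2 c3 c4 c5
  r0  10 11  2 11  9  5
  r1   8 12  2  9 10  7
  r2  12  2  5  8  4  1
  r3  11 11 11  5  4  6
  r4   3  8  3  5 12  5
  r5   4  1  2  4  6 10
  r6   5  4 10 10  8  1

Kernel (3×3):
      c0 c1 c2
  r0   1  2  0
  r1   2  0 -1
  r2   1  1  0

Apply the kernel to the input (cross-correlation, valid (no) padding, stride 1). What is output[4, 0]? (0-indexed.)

The receptive field on the input at this output position is [3 8 3 / 4 1 2 / 5 4 10]. Elementwise product with the kernel and sum: 3·1 + 8·2 + 4·2 + 2·-1 + 5·1 + 4·1.

34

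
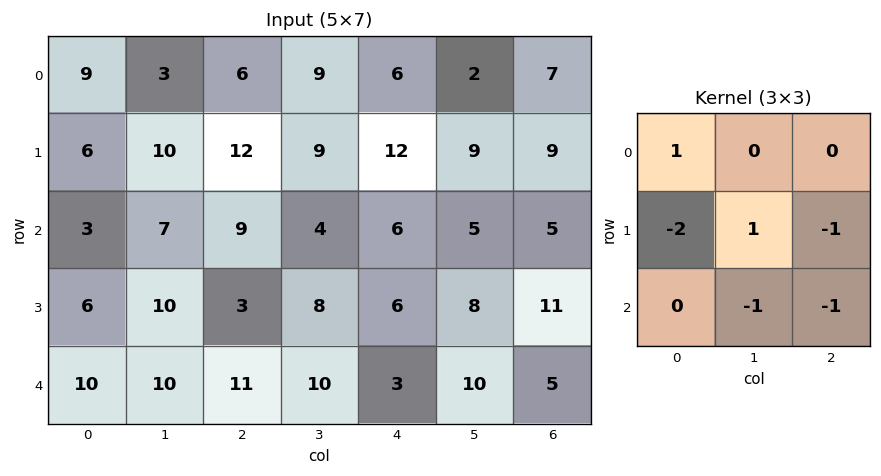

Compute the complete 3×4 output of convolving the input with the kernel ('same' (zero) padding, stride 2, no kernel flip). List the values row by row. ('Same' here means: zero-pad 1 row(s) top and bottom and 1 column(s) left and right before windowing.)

Output[0,0]: The receptive field on the zero-padded input at this output position is [0 0 0 / 0 9 3 / 0 6 10]. Elementwise product with the kernel and sum: 0·1 + 0·-2 + 9·1 + 3·-1 + 6·-1 + 10·-1.
Output[0,1]: The receptive field on the zero-padded input at this output position is [0 0 0 / 3 6 9 / 10 12 9]. Elementwise product with the kernel and sum: 0·1 + 3·-2 + 6·1 + 9·-1 + 12·-1 + 9·-1.

-10 -30 -35 -6
-20 -10 -12 -7
0 -9 -19 -7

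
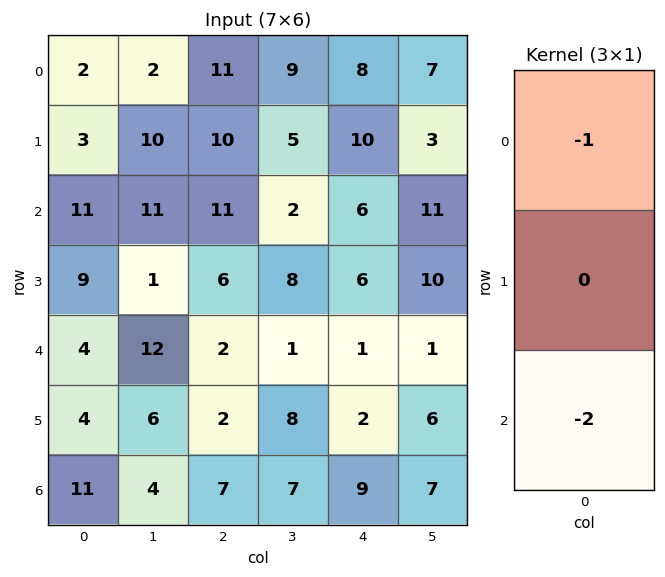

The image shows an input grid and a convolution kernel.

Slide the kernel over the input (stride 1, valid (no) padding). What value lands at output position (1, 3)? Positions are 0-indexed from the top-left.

The receptive field on the input at this output position is [5 / 2 / 8]. Elementwise product with the kernel and sum: 5·-1 + 8·-2.

-21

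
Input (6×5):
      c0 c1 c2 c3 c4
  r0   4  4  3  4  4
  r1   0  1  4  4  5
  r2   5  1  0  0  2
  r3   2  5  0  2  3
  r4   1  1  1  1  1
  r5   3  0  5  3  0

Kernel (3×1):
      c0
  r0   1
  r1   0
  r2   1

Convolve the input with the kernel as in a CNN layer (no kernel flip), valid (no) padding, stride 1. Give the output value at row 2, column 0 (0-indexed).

The receptive field on the input at this output position is [5 / 2 / 1]. Elementwise product with the kernel and sum: 5·1 + 1·1.

6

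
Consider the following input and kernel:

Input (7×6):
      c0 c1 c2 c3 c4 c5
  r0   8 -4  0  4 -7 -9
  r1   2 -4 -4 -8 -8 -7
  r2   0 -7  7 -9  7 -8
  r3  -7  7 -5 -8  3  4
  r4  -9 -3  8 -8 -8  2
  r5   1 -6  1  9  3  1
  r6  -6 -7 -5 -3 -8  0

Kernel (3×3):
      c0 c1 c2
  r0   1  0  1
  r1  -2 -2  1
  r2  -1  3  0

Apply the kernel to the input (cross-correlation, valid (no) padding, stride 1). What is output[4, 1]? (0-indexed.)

The receptive field on the input at this output position is [-3 8 -8 / -6 1 9 / -7 -5 -3]. Elementwise product with the kernel and sum: -3·1 + -8·1 + -6·-2 + 1·-2 + 9·1 + -7·-1 + -5·3.

0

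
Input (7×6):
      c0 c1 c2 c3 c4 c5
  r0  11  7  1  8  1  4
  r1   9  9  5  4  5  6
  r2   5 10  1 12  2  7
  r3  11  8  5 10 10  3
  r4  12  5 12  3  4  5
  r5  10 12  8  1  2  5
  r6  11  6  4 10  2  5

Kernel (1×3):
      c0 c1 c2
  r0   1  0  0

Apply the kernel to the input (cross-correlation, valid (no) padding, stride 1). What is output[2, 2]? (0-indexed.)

The receptive field on the input at this output position is [1 12 2]. Elementwise product with the kernel and sum: 1·1.

1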